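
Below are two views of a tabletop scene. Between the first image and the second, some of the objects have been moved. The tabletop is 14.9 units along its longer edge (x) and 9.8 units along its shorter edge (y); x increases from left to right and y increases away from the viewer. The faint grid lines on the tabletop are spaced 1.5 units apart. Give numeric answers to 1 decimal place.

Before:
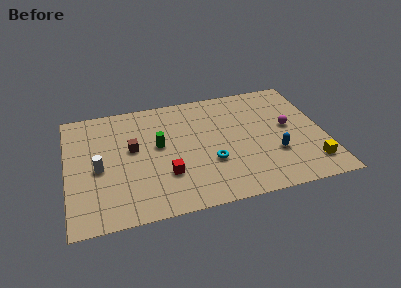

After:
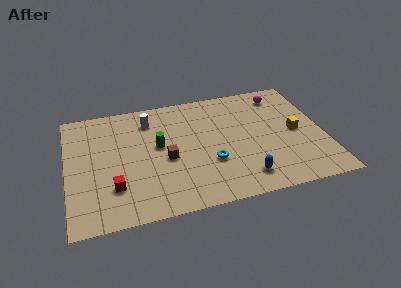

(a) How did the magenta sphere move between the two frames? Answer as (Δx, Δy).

(-0.2, 2.9)

The magenta sphere was at about (12.9, 5.3) and moved to about (12.7, 8.2).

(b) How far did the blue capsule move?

2.4

The blue capsule moved from about (11.9, 3.2) to (10.0, 1.7), a distance of √(1.9² + 1.5²) ≈ 2.4.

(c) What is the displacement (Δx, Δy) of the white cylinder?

(3.1, 3.4)

The white cylinder started near (1.8, 4.4) and ended near (4.9, 7.8).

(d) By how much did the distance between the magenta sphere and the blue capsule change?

+4.7

The distance was about 2.3 in the first image and 7.0 in the second, so they moved 4.7 units further apart.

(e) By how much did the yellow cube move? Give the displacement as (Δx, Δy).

(-0.6, 2.9)

The yellow cube was at about (13.9, 1.9) and moved to about (13.3, 4.8).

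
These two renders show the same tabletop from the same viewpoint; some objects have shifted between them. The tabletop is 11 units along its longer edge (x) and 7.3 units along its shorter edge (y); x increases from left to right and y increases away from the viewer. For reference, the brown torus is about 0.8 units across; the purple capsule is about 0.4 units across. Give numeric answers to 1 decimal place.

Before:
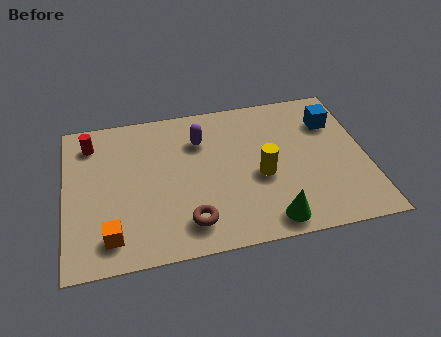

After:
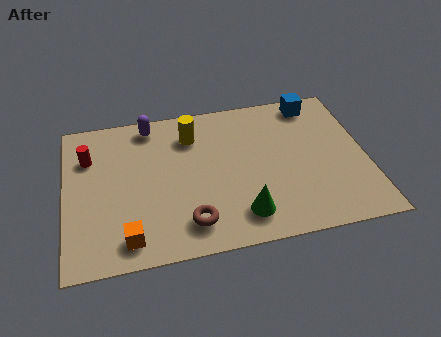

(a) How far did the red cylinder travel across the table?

0.7

The red cylinder moved from about (1.0, 5.9) to (0.9, 5.2), a distance of √(0.1² + 0.7²) ≈ 0.7.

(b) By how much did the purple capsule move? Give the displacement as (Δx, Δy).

(-1.8, 1.1)

From the two frames, the purple capsule sits at roughly (5.0, 5.3) before and (3.2, 6.4) after.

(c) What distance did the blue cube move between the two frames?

1.3

The blue cube moved from about (9.9, 5.3) to (9.3, 6.4), a distance of √(0.6² + 1.1²) ≈ 1.3.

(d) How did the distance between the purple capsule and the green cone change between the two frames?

+0.9

They were about 5.0 units apart before and 5.9 after — 0.9 units further apart.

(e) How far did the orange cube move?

0.6

The orange cube was near (1.6, 1.3) before and (2.2, 1.1) after, so it travelled √(0.6² + 0.2²) ≈ 0.6 units.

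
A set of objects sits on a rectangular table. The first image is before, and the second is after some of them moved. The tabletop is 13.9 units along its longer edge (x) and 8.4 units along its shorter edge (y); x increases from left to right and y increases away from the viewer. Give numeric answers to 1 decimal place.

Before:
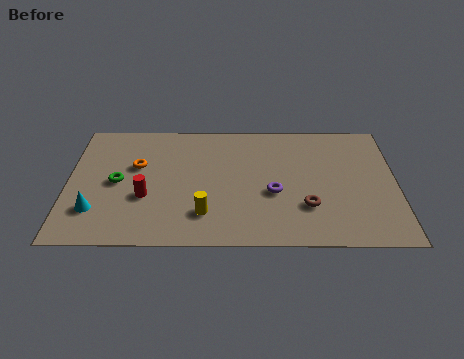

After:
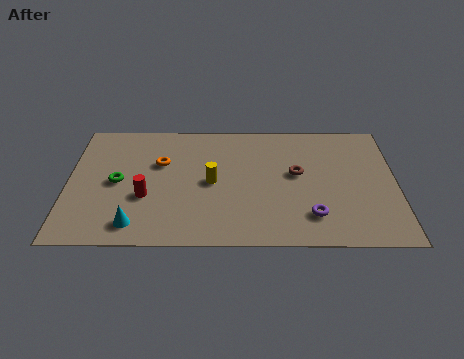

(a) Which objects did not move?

the red cylinder and the green torus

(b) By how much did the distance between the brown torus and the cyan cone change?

-1.3

Before: roughly 8.9 units apart; after: 7.6. That's 1.3 units closer together.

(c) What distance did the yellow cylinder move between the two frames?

2.1

The yellow cylinder was near (5.8, 2.0) before and (6.1, 4.1) after, so it travelled √(0.3² + 2.1²) ≈ 2.1 units.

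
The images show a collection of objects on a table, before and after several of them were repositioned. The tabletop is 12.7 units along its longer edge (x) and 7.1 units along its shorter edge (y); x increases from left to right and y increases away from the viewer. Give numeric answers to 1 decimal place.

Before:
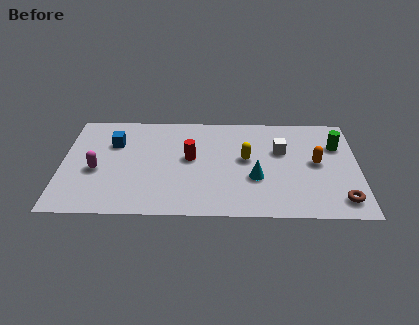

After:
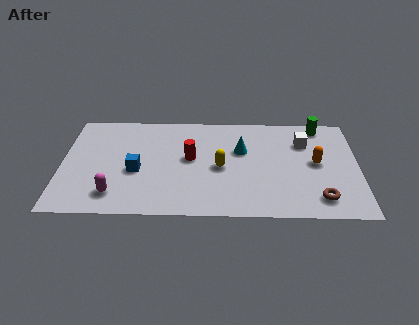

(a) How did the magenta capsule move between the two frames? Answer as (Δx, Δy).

(0.8, -1.6)

The magenta capsule started near (1.5, 3.0) and ended near (2.3, 1.4).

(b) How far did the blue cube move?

2.1

The blue cube moved from about (2.2, 4.9) to (3.2, 3.0), a distance of √(1.0² + 1.9²) ≈ 2.1.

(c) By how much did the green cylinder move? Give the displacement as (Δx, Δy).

(-0.7, 1.4)

From the two frames, the green cylinder sits at roughly (11.8, 4.9) before and (11.1, 6.3) after.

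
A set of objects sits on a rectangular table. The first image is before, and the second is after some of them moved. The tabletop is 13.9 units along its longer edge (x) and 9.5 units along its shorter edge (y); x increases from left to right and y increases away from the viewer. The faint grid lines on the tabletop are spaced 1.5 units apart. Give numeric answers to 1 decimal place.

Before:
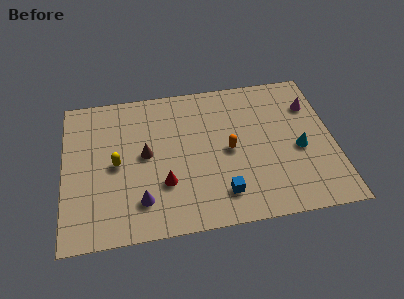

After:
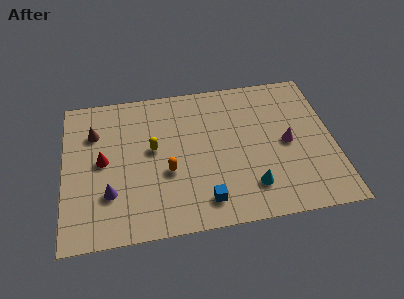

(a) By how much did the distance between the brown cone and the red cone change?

-0.3

They were about 2.2 units apart before and 1.9 after — 0.3 units closer together.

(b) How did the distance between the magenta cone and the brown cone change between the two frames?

+1.2

Before: roughly 8.9 units apart; after: 10.1. That's 1.2 units further apart.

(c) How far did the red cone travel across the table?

3.6

The red cone was near (5.1, 3.0) before and (2.0, 4.9) after, so it travelled √(3.1² + 1.9²) ≈ 3.6 units.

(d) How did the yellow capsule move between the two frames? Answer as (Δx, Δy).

(1.9, 0.7)

The yellow capsule was at about (2.7, 4.6) and moved to about (4.6, 5.3).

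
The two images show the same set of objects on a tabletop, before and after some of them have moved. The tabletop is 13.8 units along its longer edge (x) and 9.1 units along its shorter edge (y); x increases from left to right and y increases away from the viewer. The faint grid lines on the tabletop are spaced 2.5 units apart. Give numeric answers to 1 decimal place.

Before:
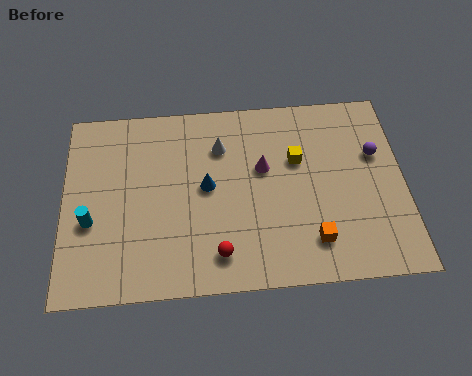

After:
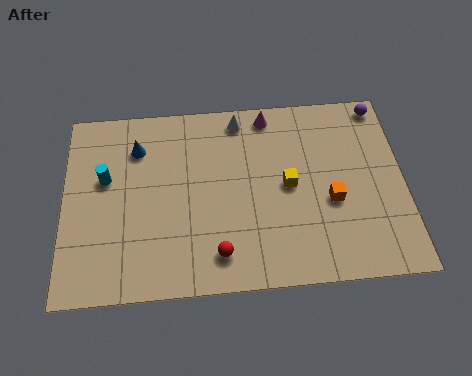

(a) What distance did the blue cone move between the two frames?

3.5

The blue cone was near (5.8, 4.8) before and (3.0, 6.9) after, so it travelled √(2.8² + 2.1²) ≈ 3.5 units.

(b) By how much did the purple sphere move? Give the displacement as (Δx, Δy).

(0.3, 2.4)

From the two frames, the purple sphere sits at roughly (12.7, 5.8) before and (13.0, 8.2) after.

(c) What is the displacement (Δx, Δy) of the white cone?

(0.8, 1.3)

The white cone started near (6.4, 6.7) and ended near (7.2, 8.0).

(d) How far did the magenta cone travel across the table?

2.6

From (8.1, 5.5) to (8.4, 8.1), the magenta cone covered √(0.3² + 2.6²) ≈ 2.6 units.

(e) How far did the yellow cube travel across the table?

1.3

The yellow cube moved from about (9.5, 5.8) to (9.1, 4.6), a distance of √(0.4² + 1.2²) ≈ 1.3.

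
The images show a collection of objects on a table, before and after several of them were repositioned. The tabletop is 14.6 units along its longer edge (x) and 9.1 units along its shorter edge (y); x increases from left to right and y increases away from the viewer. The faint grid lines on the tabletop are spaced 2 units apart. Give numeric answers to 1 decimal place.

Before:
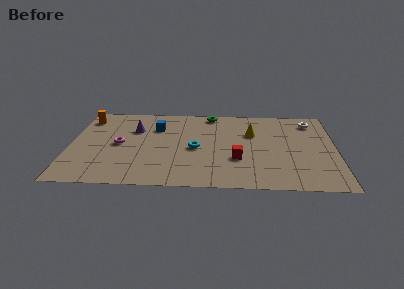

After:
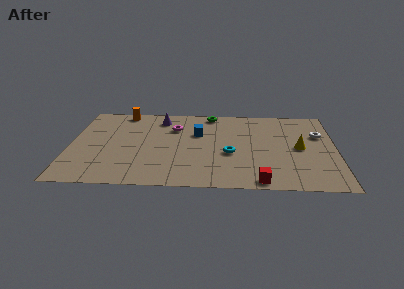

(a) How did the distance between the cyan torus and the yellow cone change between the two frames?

+0.3

Before: roughly 3.6 units apart; after: 3.9. That's 0.3 units further apart.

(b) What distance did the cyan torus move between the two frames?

2.0

The cyan torus moved from about (6.9, 4.2) to (8.8, 3.7), a distance of √(1.9² + 0.5²) ≈ 2.0.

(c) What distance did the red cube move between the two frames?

2.6

The red cube moved from about (9.2, 3.1) to (10.4, 0.8), a distance of √(1.2² + 2.3²) ≈ 2.6.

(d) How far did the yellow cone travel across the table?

3.0

From (10.0, 6.0) to (12.6, 4.5), the yellow cone covered √(2.6² + 1.5²) ≈ 3.0 units.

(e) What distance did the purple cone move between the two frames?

1.9

From (3.5, 6.2) to (4.9, 7.5), the purple cone covered √(1.4² + 1.3²) ≈ 1.9 units.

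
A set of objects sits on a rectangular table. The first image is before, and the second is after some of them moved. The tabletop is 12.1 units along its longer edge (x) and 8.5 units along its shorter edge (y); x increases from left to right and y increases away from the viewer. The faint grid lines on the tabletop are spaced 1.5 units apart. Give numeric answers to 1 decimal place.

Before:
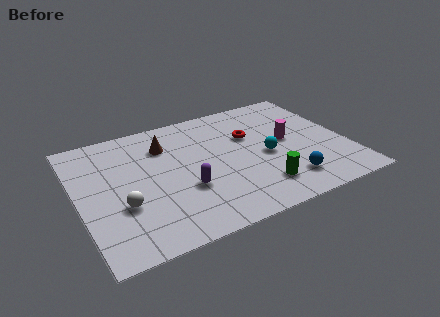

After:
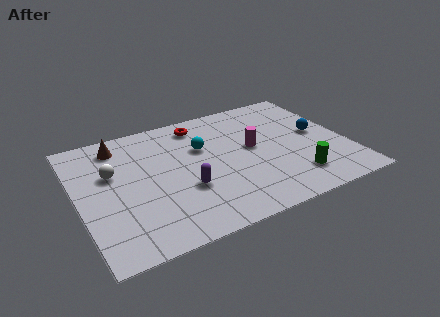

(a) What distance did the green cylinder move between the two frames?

1.6

The green cylinder moved from about (7.8, 1.8) to (9.4, 1.8), a distance of √(1.6² + 0.0²) ≈ 1.6.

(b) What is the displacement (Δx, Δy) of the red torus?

(-2.1, 1.7)

From the two frames, the red torus sits at roughly (7.9, 5.5) before and (5.8, 7.2) after.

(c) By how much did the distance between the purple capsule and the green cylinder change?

+1.5

Before: roughly 3.4 units apart; after: 4.9. That's 1.5 units further apart.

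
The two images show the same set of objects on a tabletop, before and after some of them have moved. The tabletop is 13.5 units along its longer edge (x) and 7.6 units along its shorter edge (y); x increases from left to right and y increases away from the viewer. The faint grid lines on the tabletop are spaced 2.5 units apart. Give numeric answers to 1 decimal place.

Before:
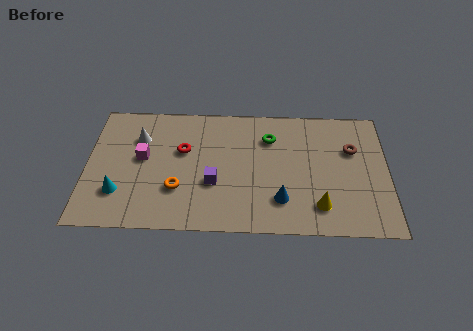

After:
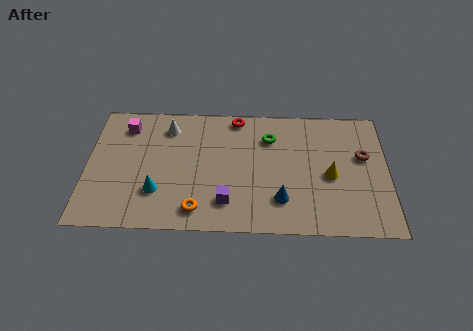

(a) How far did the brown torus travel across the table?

0.6

From (11.9, 5.0) to (12.4, 4.6), the brown torus covered √(0.5² + 0.4²) ≈ 0.6 units.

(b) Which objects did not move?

the green torus and the blue cone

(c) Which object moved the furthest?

the red torus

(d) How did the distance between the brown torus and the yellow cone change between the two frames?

-1.8

The distance was about 3.7 in the first image and 1.9 in the second, so they moved 1.8 units closer together.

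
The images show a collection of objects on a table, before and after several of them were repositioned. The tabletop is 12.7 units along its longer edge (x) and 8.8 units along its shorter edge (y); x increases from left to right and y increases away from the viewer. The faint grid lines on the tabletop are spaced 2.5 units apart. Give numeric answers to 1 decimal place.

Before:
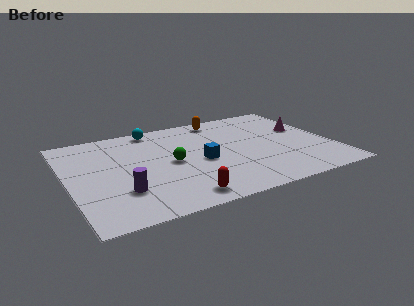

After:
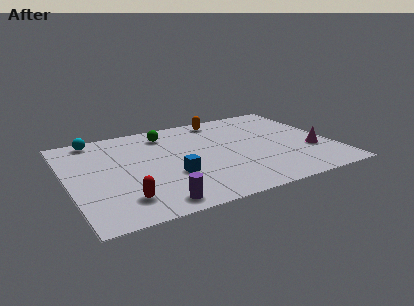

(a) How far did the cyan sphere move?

2.9

From (4.5, 7.9) to (1.6, 7.9), the cyan sphere covered √(2.9² + 0.0²) ≈ 2.9 units.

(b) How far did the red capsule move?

2.7

The red capsule was near (4.9, 1.1) before and (2.3, 1.8) after, so it travelled √(2.6² + 0.7²) ≈ 2.7 units.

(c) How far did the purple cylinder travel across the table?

2.1

The purple cylinder was near (2.3, 2.5) before and (3.7, 1.0) after, so it travelled √(1.4² + 1.5²) ≈ 2.1 units.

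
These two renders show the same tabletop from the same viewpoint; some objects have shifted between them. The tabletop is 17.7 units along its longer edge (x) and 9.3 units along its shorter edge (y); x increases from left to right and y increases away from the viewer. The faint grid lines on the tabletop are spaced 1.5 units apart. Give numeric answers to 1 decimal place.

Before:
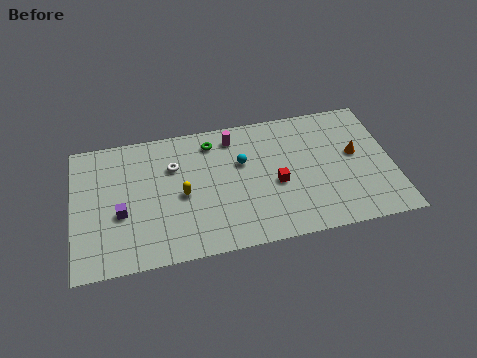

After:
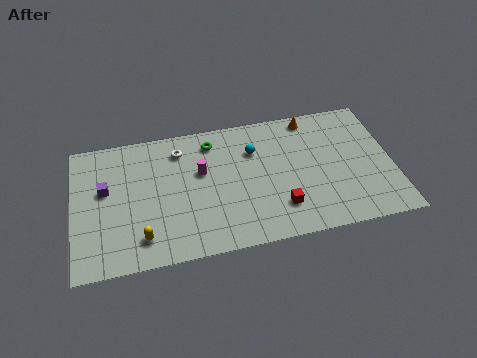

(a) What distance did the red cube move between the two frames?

1.7

The red cube was near (11.2, 4.0) before and (11.3, 2.3) after, so it travelled √(0.1² + 1.7²) ≈ 1.7 units.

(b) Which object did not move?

the green torus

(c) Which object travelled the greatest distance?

the orange cone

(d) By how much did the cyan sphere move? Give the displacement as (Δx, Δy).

(0.7, 0.7)

The cyan sphere started near (9.4, 5.9) and ended near (10.1, 6.6).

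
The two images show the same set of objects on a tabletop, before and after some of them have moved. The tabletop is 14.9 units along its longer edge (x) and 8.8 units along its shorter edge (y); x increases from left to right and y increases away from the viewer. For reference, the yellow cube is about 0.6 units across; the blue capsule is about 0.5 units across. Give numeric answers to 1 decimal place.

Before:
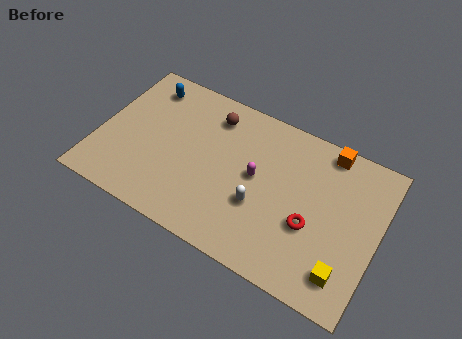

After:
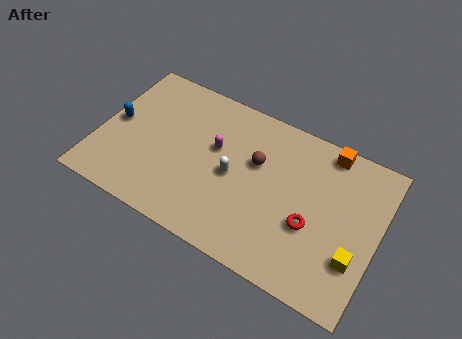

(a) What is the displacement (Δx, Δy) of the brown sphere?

(2.6, -1.6)

From the two frames, the brown sphere sits at roughly (5.7, 7.1) before and (8.3, 5.5) after.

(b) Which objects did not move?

the red torus and the orange cube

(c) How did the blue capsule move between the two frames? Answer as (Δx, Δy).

(-1.2, -2.8)

From the two frames, the blue capsule sits at roughly (2.0, 7.3) before and (0.8, 4.5) after.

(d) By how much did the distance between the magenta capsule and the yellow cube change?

+2.3

They were about 5.9 units apart before and 8.2 after — 2.3 units further apart.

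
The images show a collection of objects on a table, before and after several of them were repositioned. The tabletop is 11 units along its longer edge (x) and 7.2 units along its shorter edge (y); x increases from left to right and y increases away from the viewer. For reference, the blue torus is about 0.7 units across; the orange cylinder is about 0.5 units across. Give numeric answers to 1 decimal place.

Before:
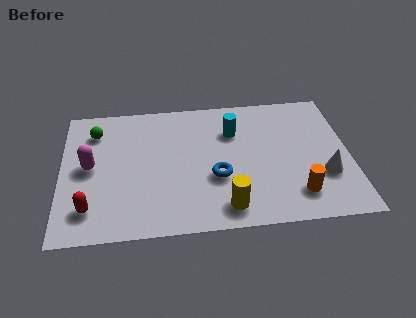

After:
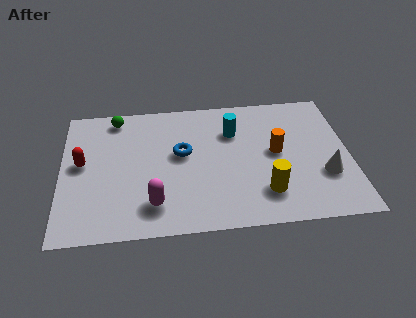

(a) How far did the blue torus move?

1.9

The blue torus was near (5.9, 2.7) before and (4.6, 4.1) after, so it travelled √(1.3² + 1.4²) ≈ 1.9 units.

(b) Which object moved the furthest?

the magenta capsule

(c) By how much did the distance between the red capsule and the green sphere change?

-1.4

Before: roughly 4.1 units apart; after: 2.7. That's 1.4 units closer together.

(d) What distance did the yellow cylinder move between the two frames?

1.6

From (6.2, 1.1) to (7.7, 1.7), the yellow cylinder covered √(1.5² + 0.6²) ≈ 1.6 units.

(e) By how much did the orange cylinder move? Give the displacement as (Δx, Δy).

(-0.7, 2.3)

The orange cylinder was at about (8.9, 1.5) and moved to about (8.2, 3.8).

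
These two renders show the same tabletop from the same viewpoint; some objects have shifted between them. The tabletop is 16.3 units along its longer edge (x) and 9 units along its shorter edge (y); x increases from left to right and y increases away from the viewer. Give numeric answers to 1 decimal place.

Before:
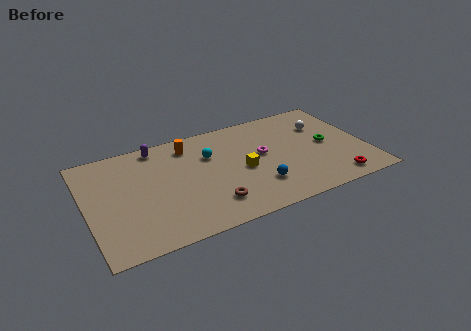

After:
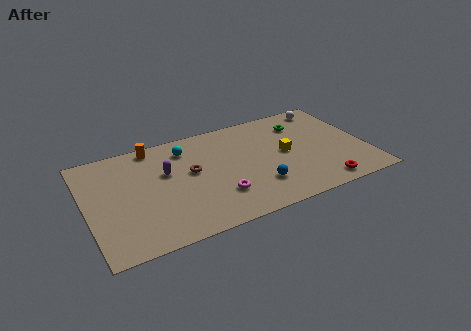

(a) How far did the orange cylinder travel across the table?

2.1

The orange cylinder was near (6.2, 7.4) before and (4.2, 8.1) after, so it travelled √(2.0² + 0.7²) ≈ 2.1 units.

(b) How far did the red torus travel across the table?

0.8

The red torus moved from about (14.1, 1.2) to (13.3, 1.1), a distance of √(0.8² + 0.1²) ≈ 0.8.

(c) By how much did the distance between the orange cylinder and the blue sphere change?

+1.8

The distance was about 6.1 in the first image and 7.9 in the second, so they moved 1.8 units further apart.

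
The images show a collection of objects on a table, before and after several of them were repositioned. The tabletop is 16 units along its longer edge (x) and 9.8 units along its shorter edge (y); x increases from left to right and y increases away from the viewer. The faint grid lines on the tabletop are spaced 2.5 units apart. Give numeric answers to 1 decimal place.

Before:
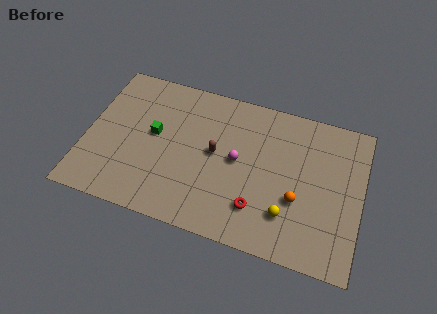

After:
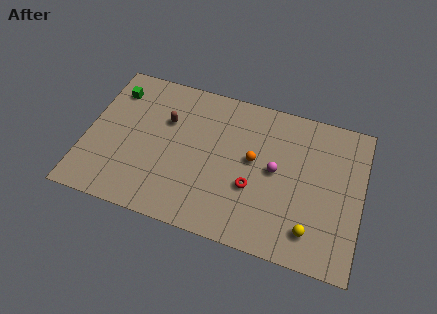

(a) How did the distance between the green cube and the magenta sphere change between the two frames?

+5.1

The distance was about 4.9 in the first image and 10.0 in the second, so they moved 5.1 units further apart.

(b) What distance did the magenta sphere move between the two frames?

2.2

The magenta sphere was near (8.8, 5.1) before and (11.0, 5.1) after, so it travelled √(2.2² + 0.0²) ≈ 2.2 units.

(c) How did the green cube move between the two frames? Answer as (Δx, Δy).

(-2.6, 2.3)

The green cube started near (3.9, 5.4) and ended near (1.3, 7.7).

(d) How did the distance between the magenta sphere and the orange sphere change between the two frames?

-2.6

They were about 3.9 units apart before and 1.3 after — 2.6 units closer together.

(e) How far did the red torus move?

1.3

From (10.2, 2.4) to (9.8, 3.6), the red torus covered √(0.4² + 1.2²) ≈ 1.3 units.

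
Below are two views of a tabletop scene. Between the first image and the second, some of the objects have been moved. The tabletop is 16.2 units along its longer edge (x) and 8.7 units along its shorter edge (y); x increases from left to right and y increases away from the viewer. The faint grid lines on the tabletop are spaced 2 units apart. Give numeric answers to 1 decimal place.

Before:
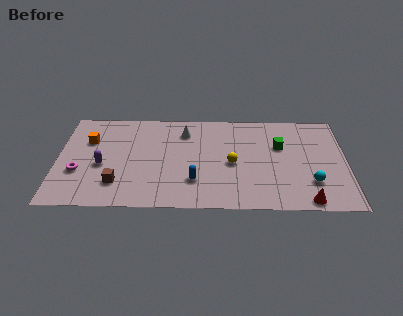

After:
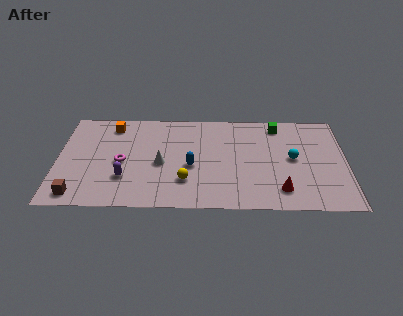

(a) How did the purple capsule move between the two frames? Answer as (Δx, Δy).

(1.3, -1.1)

The purple capsule started near (2.5, 3.7) and ended near (3.8, 2.6).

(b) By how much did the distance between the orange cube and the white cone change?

-1.1

They were about 5.5 units apart before and 4.4 after — 1.1 units closer together.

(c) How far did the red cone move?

1.7

From (13.9, 0.8) to (12.5, 1.7), the red cone covered √(1.4² + 0.9²) ≈ 1.7 units.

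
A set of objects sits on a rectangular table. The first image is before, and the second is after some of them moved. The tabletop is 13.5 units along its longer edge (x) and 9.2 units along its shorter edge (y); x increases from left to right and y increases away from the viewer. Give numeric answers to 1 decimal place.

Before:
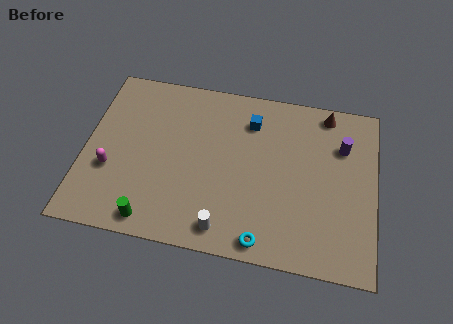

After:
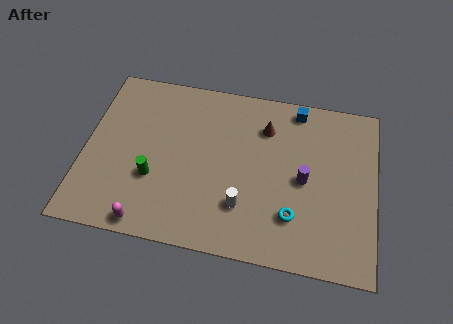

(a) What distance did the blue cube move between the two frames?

2.4

The blue cube moved from about (7.6, 7.1) to (9.7, 8.2), a distance of √(2.1² + 1.1²) ≈ 2.4.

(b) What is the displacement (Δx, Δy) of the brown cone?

(-2.8, -1.3)

From the two frames, the brown cone sits at roughly (11.1, 8.2) before and (8.3, 6.9) after.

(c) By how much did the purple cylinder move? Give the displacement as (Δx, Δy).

(-1.7, -2.1)

From the two frames, the purple cylinder sits at roughly (11.9, 6.5) before and (10.2, 4.4) after.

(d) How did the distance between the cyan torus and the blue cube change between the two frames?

-0.5

Before: roughly 6.3 units apart; after: 5.8. That's 0.5 units closer together.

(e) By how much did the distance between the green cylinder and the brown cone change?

-4.3

The distance was about 10.5 in the first image and 6.2 in the second, so they moved 4.3 units closer together.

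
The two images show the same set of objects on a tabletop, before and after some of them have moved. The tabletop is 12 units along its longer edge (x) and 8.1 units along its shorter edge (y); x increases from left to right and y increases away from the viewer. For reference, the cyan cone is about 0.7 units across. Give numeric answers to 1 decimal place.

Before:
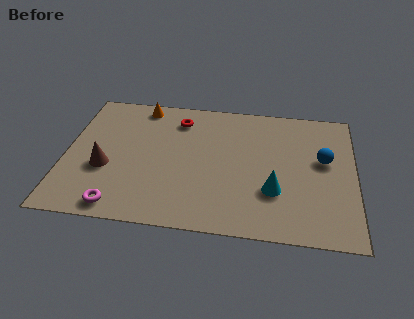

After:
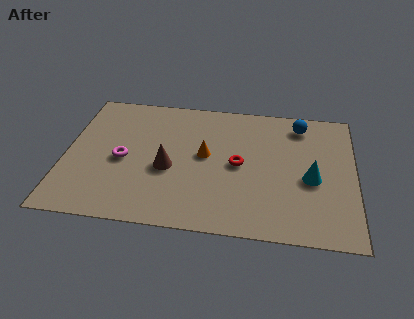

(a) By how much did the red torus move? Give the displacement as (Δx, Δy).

(2.6, -2.5)

The red torus started near (4.6, 6.5) and ended near (7.2, 4.0).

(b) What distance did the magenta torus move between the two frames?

2.8

From (2.4, 0.9) to (2.4, 3.7), the magenta torus covered √(0.0² + 2.8²) ≈ 2.8 units.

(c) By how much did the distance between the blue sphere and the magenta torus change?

-1.2

They were about 9.1 units apart before and 7.9 after — 1.2 units closer together.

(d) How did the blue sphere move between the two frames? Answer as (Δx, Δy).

(-1.0, 2.1)

The blue sphere was at about (10.7, 4.7) and moved to about (9.7, 6.8).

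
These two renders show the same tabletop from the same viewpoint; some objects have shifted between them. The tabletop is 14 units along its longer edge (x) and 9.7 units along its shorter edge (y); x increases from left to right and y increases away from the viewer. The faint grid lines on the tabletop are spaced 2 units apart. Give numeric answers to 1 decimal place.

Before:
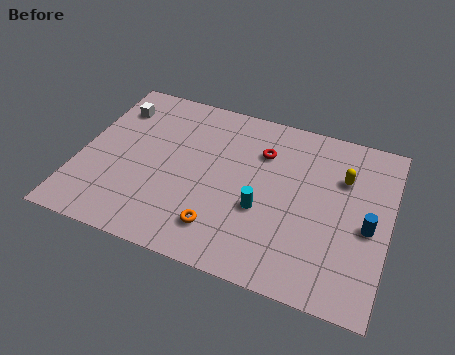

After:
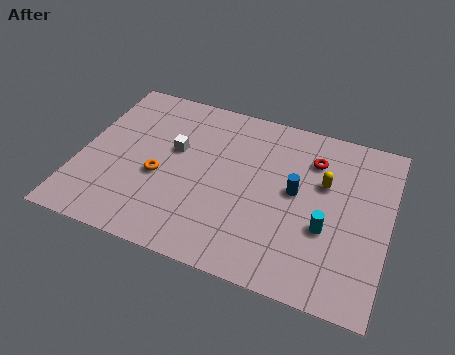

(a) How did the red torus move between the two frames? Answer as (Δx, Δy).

(2.3, 0.3)

The red torus started near (8.1, 7.0) and ended near (10.4, 7.3).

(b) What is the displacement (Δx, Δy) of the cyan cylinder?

(2.9, -0.1)

The cyan cylinder was at about (8.4, 3.7) and moved to about (11.3, 3.6).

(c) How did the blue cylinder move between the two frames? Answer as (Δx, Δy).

(-3.3, 0.9)

The blue cylinder was at about (13.1, 4.3) and moved to about (9.8, 5.2).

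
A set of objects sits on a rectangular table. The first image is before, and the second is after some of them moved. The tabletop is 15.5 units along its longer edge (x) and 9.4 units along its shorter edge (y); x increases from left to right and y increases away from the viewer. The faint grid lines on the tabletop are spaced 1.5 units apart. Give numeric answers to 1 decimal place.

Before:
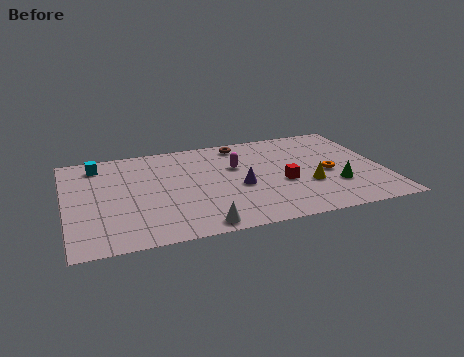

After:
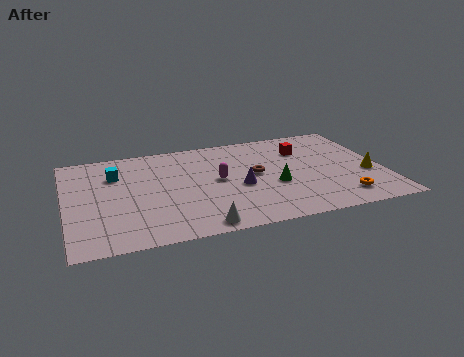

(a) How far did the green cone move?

3.0

From (13.0, 2.9) to (10.1, 3.7), the green cone covered √(2.9² + 0.8²) ≈ 3.0 units.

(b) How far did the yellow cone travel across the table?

3.0

From (11.7, 3.3) to (14.7, 3.6), the yellow cone covered √(3.0² + 0.3²) ≈ 3.0 units.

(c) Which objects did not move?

the purple cone and the white cone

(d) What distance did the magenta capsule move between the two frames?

1.5

From (8.4, 6.0) to (7.4, 4.9), the magenta capsule covered √(1.0² + 1.1²) ≈ 1.5 units.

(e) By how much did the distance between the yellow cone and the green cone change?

+3.2

They were about 1.4 units apart before and 4.6 after — 3.2 units further apart.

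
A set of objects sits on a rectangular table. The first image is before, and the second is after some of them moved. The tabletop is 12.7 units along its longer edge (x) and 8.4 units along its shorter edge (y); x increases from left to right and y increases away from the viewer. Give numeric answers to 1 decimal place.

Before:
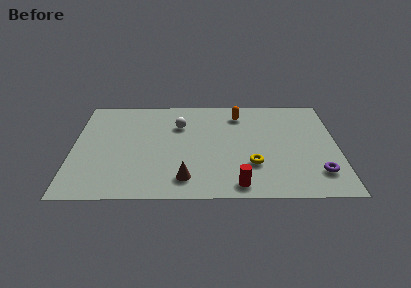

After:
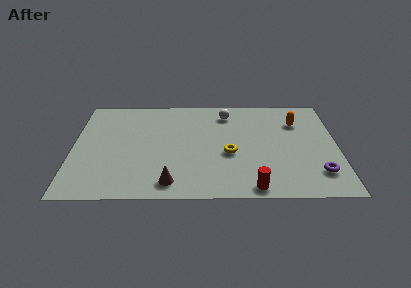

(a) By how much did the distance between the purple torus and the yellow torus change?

+1.3

The distance was about 3.2 in the first image and 4.5 in the second, so they moved 1.3 units further apart.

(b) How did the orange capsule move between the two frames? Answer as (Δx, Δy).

(2.8, -0.7)

The orange capsule started near (8.0, 6.8) and ended near (10.8, 6.1).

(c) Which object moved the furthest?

the orange capsule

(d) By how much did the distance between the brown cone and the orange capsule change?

+1.9

They were about 5.9 units apart before and 7.8 after — 1.9 units further apart.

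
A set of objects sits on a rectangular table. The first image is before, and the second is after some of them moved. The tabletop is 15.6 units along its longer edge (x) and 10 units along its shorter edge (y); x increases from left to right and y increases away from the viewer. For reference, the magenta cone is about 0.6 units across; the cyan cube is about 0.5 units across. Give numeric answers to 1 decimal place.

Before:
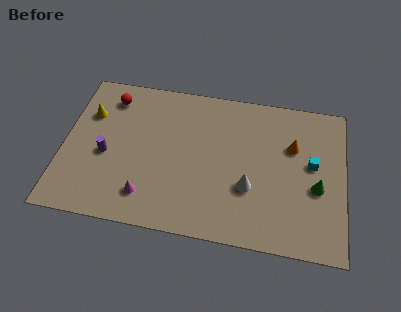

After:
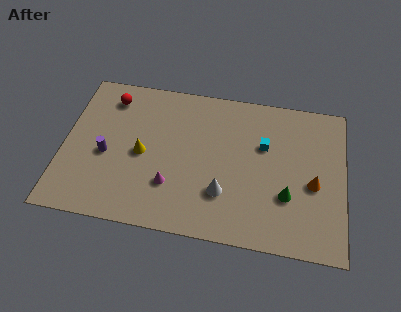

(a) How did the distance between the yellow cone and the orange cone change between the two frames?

-1.9

Before: roughly 11.4 units apart; after: 9.5. That's 1.9 units closer together.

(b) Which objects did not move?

the purple cylinder and the red sphere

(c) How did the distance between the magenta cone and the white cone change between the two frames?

-2.9

The distance was about 5.8 in the first image and 2.9 in the second, so they moved 2.9 units closer together.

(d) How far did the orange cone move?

2.6

The orange cone moved from about (12.7, 6.6) to (13.9, 4.3), a distance of √(1.2² + 2.3²) ≈ 2.6.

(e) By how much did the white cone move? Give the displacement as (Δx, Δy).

(-1.4, -0.6)

From the two frames, the white cone sits at roughly (10.4, 3.5) before and (9.0, 2.9) after.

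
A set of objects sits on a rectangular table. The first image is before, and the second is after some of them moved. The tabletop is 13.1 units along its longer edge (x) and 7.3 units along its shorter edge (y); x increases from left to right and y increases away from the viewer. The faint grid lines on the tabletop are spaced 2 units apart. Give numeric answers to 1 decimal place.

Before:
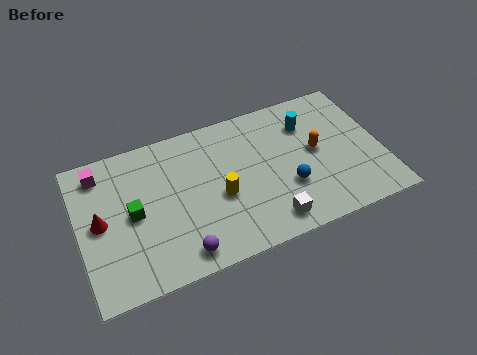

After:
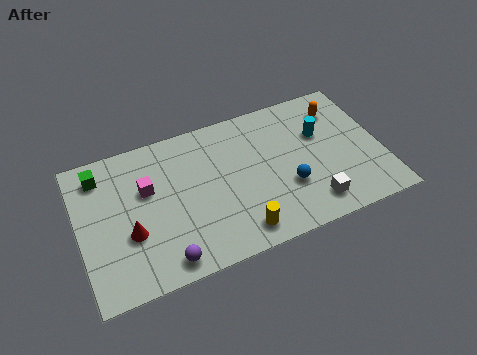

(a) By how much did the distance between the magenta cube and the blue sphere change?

-2.3

The distance was about 8.6 in the first image and 6.3 in the second, so they moved 2.3 units closer together.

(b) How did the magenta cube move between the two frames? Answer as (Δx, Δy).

(1.9, -1.5)

From the two frames, the magenta cube sits at roughly (1.1, 6.1) before and (3.0, 4.6) after.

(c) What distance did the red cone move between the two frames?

1.6

From (0.9, 3.7) to (2.1, 2.7), the red cone covered √(1.2² + 1.0²) ≈ 1.6 units.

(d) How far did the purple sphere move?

0.7

The purple sphere was near (4.1, 1.0) before and (3.4, 0.9) after, so it travelled √(0.7² + 0.1²) ≈ 0.7 units.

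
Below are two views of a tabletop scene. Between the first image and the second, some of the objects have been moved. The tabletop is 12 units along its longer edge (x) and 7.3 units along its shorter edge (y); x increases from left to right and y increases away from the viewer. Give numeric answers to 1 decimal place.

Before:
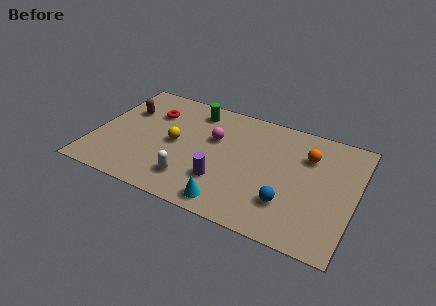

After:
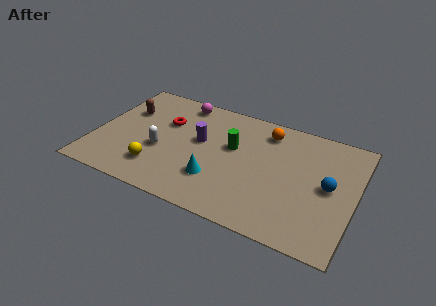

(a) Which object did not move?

the brown capsule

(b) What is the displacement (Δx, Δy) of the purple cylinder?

(-1.3, 2.1)

From the two frames, the purple cylinder sits at roughly (6.1, 2.1) before and (4.8, 4.2) after.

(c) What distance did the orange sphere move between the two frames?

2.2

The orange sphere moved from about (9.7, 5.2) to (7.7, 6.0), a distance of √(2.0² + 0.8²) ≈ 2.2.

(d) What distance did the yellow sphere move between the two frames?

2.0

From (3.7, 3.6) to (3.1, 1.7), the yellow sphere covered √(0.6² + 1.9²) ≈ 2.0 units.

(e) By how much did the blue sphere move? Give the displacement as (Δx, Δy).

(1.7, 1.7)

From the two frames, the blue sphere sits at roughly (9.1, 2.0) before and (10.8, 3.7) after.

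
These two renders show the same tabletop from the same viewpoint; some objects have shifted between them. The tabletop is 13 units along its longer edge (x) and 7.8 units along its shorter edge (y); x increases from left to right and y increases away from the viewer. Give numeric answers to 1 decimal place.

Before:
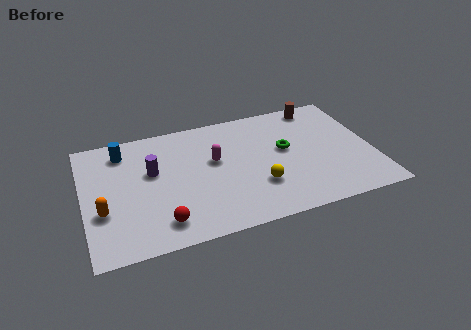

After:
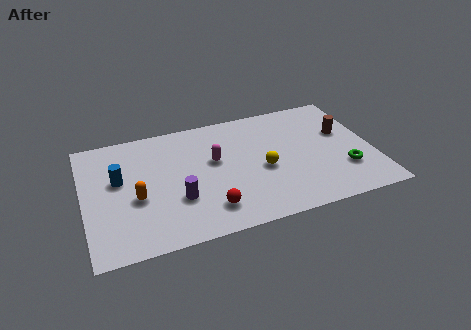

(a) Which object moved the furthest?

the green torus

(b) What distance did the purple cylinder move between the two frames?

2.3

The purple cylinder was near (3.1, 4.7) before and (4.1, 2.6) after, so it travelled √(1.0² + 2.1²) ≈ 2.3 units.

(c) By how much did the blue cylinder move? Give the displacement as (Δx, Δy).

(-0.3, -1.8)

The blue cylinder started near (1.9, 6.4) and ended near (1.6, 4.6).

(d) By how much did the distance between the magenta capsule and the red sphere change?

-1.1

The distance was about 4.1 in the first image and 3.0 in the second, so they moved 1.1 units closer together.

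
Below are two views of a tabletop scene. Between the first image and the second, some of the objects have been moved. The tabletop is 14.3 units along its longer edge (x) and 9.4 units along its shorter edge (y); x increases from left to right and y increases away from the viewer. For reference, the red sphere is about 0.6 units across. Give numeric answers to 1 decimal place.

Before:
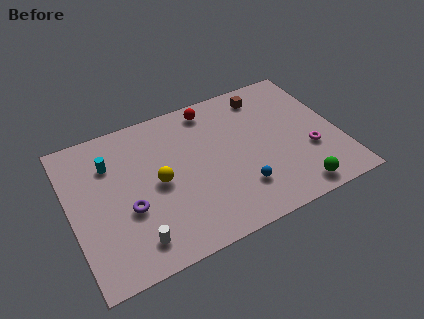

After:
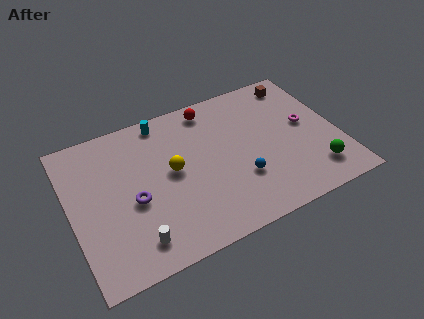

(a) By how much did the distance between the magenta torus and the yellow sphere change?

-0.8

They were about 8.1 units apart before and 7.3 after — 0.8 units closer together.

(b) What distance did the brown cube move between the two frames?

1.9

From (10.8, 7.9) to (12.7, 8.1), the brown cube covered √(1.9² + 0.2²) ≈ 1.9 units.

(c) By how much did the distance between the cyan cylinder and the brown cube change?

-1.2

They were about 8.6 units apart before and 7.4 after — 1.2 units closer together.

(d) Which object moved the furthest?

the cyan cylinder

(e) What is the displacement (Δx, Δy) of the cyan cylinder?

(3.0, 1.6)

The cyan cylinder started near (2.3, 6.8) and ended near (5.3, 8.4).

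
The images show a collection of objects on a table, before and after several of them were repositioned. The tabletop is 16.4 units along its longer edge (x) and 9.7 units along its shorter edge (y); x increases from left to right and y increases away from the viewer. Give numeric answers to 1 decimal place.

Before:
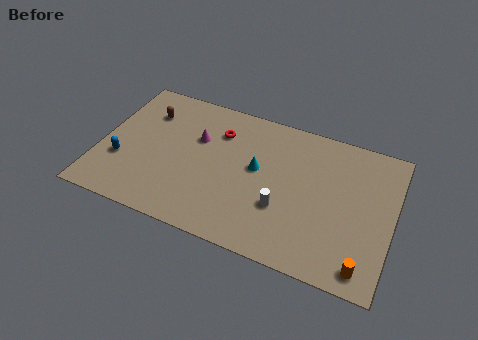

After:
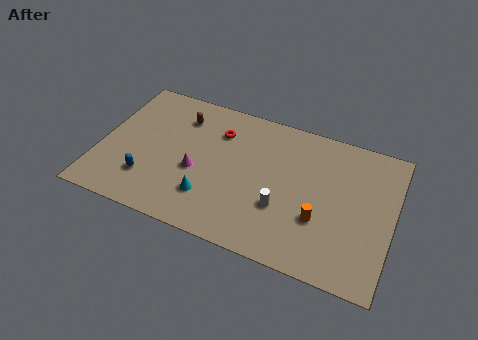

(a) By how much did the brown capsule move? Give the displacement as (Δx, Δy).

(1.9, 0.3)

From the two frames, the brown capsule sits at roughly (2.3, 7.2) before and (4.2, 7.5) after.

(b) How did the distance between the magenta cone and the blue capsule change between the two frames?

-2.0

The distance was about 5.0 in the first image and 3.0 in the second, so they moved 2.0 units closer together.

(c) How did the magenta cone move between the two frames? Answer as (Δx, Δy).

(0.2, -2.3)

The magenta cone started near (5.3, 6.3) and ended near (5.5, 4.0).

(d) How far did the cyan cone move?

3.8

The cyan cone was near (8.8, 5.4) before and (6.4, 2.5) after, so it travelled √(2.4² + 2.9²) ≈ 3.8 units.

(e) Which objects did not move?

the red torus and the white cylinder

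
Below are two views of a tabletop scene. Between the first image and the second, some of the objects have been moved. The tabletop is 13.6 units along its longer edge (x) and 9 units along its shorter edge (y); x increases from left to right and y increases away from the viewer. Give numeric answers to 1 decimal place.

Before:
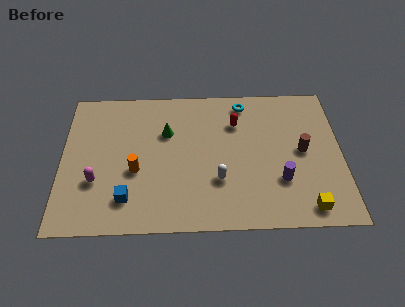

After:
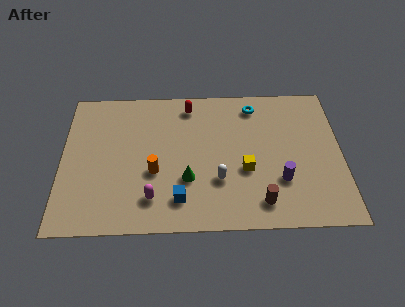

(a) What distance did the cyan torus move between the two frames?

0.5

The cyan torus was near (8.9, 7.8) before and (9.4, 7.6) after, so it travelled √(0.5² + 0.2²) ≈ 0.5 units.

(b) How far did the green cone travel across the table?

3.2

From (5.1, 6.0) to (6.1, 3.0), the green cone covered √(1.0² + 3.0²) ≈ 3.2 units.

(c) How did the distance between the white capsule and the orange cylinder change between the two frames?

-0.9

They were about 4.1 units apart before and 3.2 after — 0.9 units closer together.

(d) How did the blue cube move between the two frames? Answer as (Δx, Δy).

(2.5, -0.1)

From the two frames, the blue cube sits at roughly (3.2, 1.9) before and (5.7, 1.8) after.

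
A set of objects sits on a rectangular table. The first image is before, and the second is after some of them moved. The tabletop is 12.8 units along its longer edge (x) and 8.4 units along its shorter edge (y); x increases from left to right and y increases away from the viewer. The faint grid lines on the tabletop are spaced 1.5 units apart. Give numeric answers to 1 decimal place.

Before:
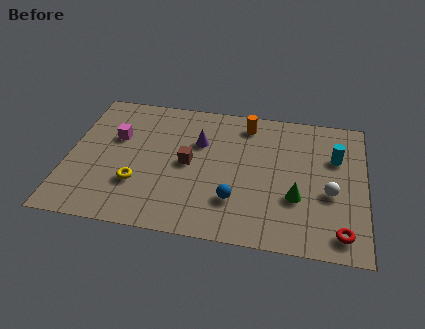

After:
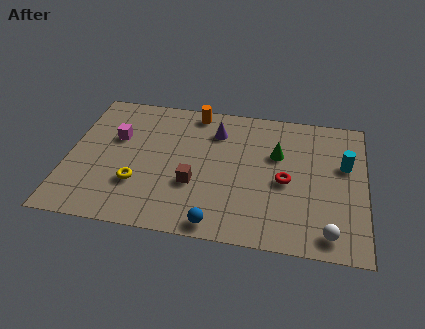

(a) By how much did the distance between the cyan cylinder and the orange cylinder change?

+2.8

Before: roughly 4.2 units apart; after: 7.0. That's 2.8 units further apart.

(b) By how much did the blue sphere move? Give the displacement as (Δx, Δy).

(-0.7, -1.5)

The blue sphere was at about (7.3, 2.3) and moved to about (6.6, 0.8).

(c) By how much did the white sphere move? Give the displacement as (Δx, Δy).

(0.0, -2.3)

The white sphere was at about (11.3, 3.4) and moved to about (11.3, 1.1).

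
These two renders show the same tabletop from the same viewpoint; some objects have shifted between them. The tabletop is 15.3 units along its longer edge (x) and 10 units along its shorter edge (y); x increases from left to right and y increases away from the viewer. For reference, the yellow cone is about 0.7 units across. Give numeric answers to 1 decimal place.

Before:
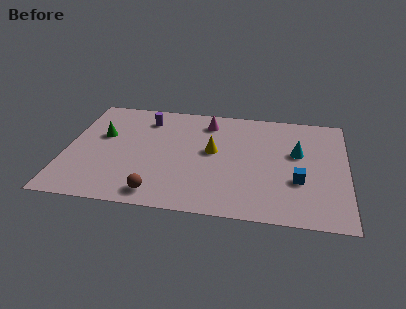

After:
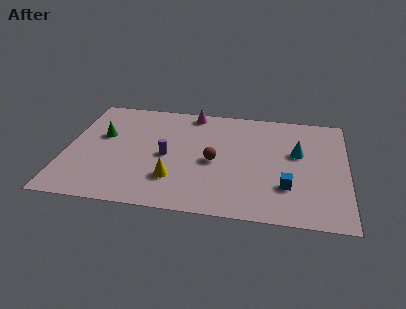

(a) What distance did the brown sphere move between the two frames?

4.4

From (5.2, 1.3) to (8.1, 4.6), the brown sphere covered √(2.9² + 3.3²) ≈ 4.4 units.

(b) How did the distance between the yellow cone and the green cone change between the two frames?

-0.8

Before: roughly 6.1 units apart; after: 5.3. That's 0.8 units closer together.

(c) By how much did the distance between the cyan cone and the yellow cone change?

+2.8

They were about 4.6 units apart before and 7.4 after — 2.8 units further apart.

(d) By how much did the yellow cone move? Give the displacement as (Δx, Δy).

(-2.0, -2.8)

The yellow cone was at about (8.0, 5.5) and moved to about (6.0, 2.7).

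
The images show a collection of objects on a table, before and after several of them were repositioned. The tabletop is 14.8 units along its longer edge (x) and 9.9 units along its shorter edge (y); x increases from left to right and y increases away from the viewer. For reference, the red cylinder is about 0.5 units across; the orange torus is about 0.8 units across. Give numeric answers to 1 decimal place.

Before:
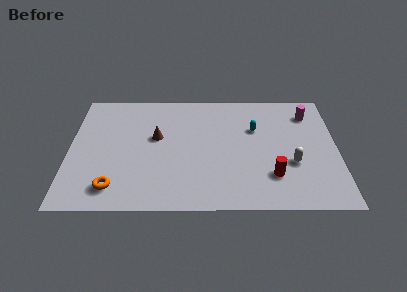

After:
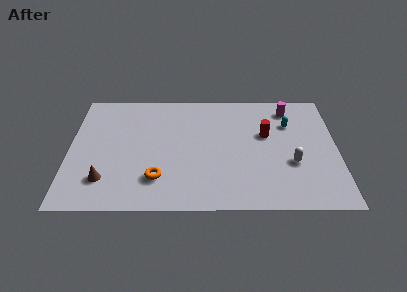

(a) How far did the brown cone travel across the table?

4.5

The brown cone was near (4.8, 5.8) before and (2.0, 2.3) after, so it travelled √(2.8² + 3.5²) ≈ 4.5 units.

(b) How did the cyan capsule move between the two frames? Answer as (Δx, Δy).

(1.9, 0.4)

The cyan capsule was at about (10.3, 6.5) and moved to about (12.2, 6.9).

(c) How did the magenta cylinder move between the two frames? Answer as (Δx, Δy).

(-1.1, 0.4)

The magenta cylinder was at about (13.3, 7.8) and moved to about (12.2, 8.2).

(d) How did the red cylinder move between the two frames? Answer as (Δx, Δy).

(-0.3, 3.4)

The red cylinder started near (11.2, 2.6) and ended near (10.9, 6.0).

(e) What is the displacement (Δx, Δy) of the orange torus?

(2.4, 0.7)

The orange torus was at about (2.5, 1.7) and moved to about (4.9, 2.4).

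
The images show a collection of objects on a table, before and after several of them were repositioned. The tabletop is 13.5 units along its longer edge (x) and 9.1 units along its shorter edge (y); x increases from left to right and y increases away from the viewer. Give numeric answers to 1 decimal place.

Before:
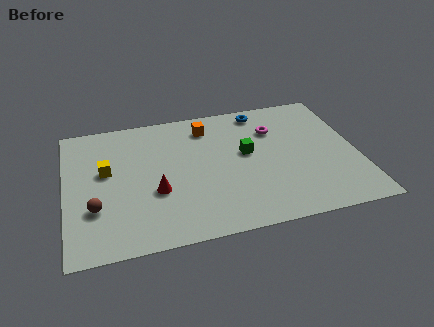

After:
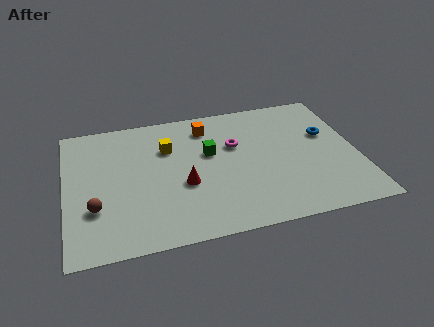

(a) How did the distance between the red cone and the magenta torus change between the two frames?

-3.2

The distance was about 6.5 in the first image and 3.3 in the second, so they moved 3.2 units closer together.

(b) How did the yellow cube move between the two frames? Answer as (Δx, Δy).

(2.9, 1.0)

The yellow cube started near (1.9, 5.3) and ended near (4.8, 6.3).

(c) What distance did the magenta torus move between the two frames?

2.0

From (9.8, 6.5) to (7.9, 5.8), the magenta torus covered √(1.9² + 0.7²) ≈ 2.0 units.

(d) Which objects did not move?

the orange cube and the brown sphere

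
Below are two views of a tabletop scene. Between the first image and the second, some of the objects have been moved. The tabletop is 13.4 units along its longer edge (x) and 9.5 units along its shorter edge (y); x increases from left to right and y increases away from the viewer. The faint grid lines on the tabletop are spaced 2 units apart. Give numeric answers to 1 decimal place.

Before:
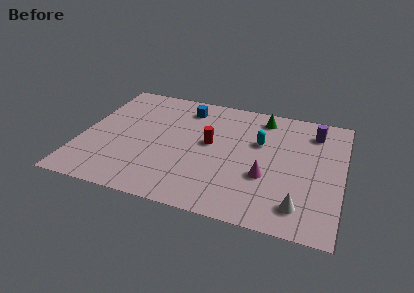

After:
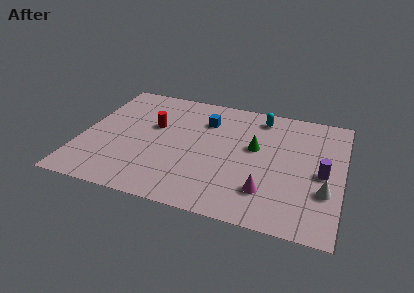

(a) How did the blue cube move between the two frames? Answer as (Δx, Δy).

(1.1, -0.8)

The blue cube started near (5.1, 7.8) and ended near (6.2, 7.0).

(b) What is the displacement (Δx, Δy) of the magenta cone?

(0.1, -1.1)

The magenta cone started near (9.6, 3.4) and ended near (9.7, 2.3).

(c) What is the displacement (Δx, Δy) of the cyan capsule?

(-0.1, 2.1)

The cyan capsule started near (9.1, 6.0) and ended near (9.0, 8.1).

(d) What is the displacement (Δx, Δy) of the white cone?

(1.2, 1.4)

The white cone started near (11.4, 1.7) and ended near (12.6, 3.1).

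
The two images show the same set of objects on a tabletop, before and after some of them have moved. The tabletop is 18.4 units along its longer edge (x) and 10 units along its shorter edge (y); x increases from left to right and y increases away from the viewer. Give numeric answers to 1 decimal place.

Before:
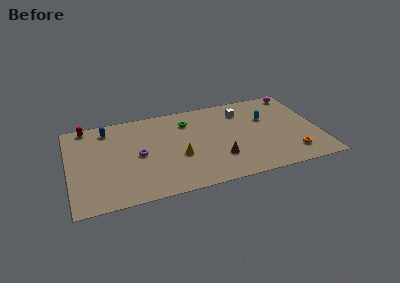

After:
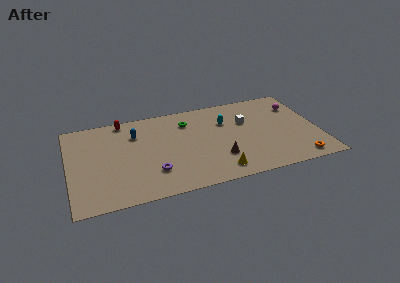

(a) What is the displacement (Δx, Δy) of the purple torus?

(0.9, -2.2)

The purple torus started near (5.1, 4.9) and ended near (6.0, 2.7).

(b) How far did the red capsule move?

2.7

The red capsule was near (1.5, 9.1) before and (4.2, 9.1) after, so it travelled √(2.7² + 0.0²) ≈ 2.7 units.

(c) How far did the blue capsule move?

2.3

From (3.0, 8.4) to (5.0, 7.3), the blue capsule covered √(2.0² + 1.1²) ≈ 2.3 units.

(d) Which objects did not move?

the brown cone and the green torus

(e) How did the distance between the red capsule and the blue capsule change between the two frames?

+0.3

The distance was about 1.7 in the first image and 2.0 in the second, so they moved 0.3 units further apart.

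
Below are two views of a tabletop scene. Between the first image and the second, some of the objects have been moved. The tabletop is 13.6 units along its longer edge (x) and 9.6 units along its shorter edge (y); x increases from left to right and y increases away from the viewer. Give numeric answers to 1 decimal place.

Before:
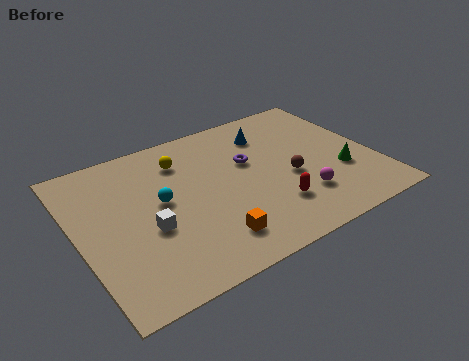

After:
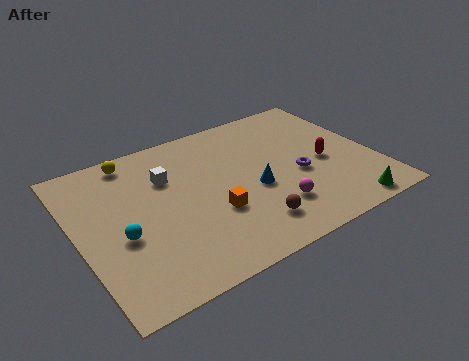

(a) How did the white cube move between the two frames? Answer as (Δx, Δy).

(1.3, 2.8)

The white cube started near (3.0, 3.8) and ended near (4.3, 6.6).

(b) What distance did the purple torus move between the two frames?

2.8

From (8.0, 5.9) to (10.0, 4.0), the purple torus covered √(2.0² + 1.9²) ≈ 2.8 units.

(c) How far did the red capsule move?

3.3

The red capsule was near (8.5, 2.5) before and (11.3, 4.3) after, so it travelled √(2.8² + 1.8²) ≈ 3.3 units.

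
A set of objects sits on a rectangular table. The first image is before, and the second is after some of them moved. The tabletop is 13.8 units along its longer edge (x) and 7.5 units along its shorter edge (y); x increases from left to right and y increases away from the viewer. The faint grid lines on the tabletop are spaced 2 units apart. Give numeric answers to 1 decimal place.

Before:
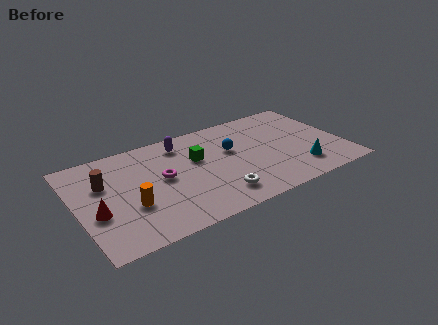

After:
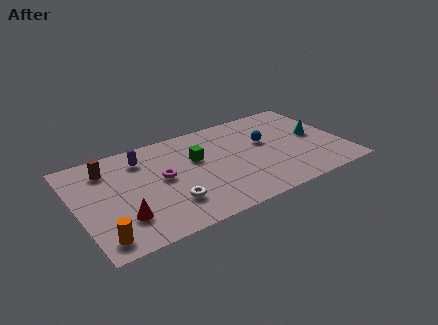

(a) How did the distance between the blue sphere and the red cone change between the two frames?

+0.8

Before: roughly 7.4 units apart; after: 8.2. That's 0.8 units further apart.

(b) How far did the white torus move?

2.5

The white torus was near (6.9, 1.5) before and (4.5, 2.0) after, so it travelled √(2.4² + 0.5²) ≈ 2.5 units.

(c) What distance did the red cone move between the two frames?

1.5

The red cone moved from about (0.9, 2.9) to (2.1, 2.0), a distance of √(1.2² + 0.9²) ≈ 1.5.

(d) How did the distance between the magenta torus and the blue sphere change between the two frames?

+1.8

They were about 3.7 units apart before and 5.5 after — 1.8 units further apart.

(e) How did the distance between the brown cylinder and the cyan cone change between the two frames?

+0.6

They were about 10.3 units apart before and 10.9 after — 0.6 units further apart.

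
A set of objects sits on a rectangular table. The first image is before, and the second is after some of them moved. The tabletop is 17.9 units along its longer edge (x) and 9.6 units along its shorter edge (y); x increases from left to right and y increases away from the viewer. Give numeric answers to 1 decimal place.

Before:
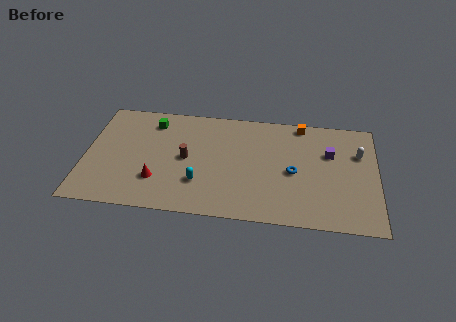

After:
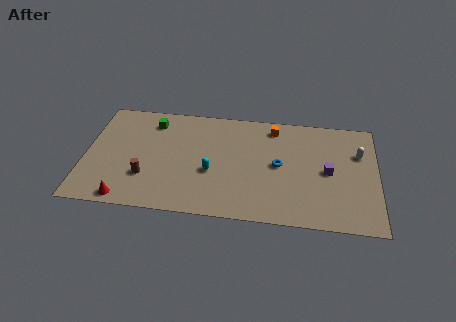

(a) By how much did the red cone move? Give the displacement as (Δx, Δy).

(-1.8, -1.8)

From the two frames, the red cone sits at roughly (4.5, 2.7) before and (2.7, 0.9) after.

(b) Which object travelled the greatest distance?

the brown cylinder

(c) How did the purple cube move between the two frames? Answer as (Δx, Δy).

(-0.1, -1.6)

The purple cube started near (15.0, 6.3) and ended near (14.9, 4.7).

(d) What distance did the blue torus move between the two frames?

1.0

From (12.8, 4.4) to (11.9, 4.9), the blue torus covered √(0.9² + 0.5²) ≈ 1.0 units.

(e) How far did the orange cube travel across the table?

1.8

The orange cube moved from about (13.2, 8.7) to (11.5, 8.2), a distance of √(1.7² + 0.5²) ≈ 1.8.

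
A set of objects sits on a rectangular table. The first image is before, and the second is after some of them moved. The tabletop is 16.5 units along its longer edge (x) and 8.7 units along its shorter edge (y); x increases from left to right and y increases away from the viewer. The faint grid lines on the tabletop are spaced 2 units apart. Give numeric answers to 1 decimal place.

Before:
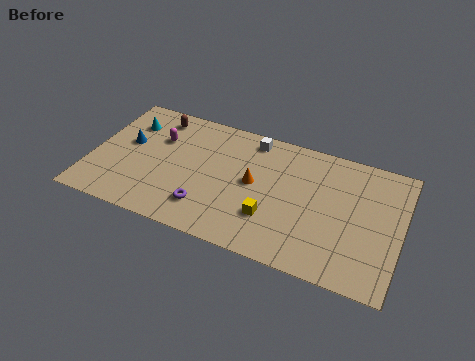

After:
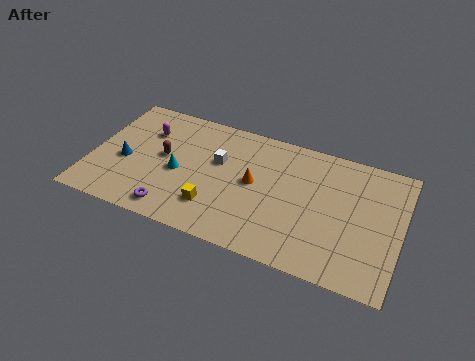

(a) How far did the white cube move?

2.7

From (8.3, 7.6) to (6.7, 5.4), the white cube covered √(1.6² + 2.2²) ≈ 2.7 units.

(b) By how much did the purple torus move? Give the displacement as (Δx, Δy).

(-1.7, -0.8)

The purple torus started near (6.4, 2.0) and ended near (4.7, 1.2).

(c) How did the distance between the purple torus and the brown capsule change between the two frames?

-2.7

Before: roughly 6.3 units apart; after: 3.6. That's 2.7 units closer together.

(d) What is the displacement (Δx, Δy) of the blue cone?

(0.0, -1.3)

The blue cone was at about (1.8, 5.0) and moved to about (1.8, 3.7).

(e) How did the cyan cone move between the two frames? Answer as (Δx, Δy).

(3.0, -2.6)

The cyan cone was at about (1.7, 6.5) and moved to about (4.7, 3.9).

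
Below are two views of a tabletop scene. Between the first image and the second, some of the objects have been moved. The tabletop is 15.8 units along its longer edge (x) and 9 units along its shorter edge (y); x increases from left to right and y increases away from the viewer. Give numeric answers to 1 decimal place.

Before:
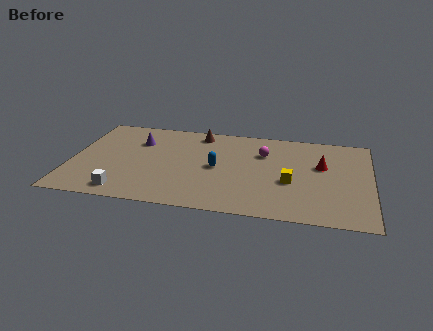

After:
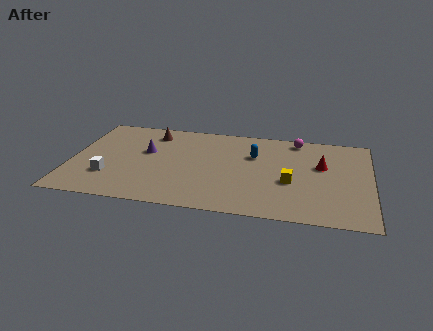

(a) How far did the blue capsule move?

2.5

The blue capsule was near (7.7, 4.4) before and (9.6, 6.0) after, so it travelled √(1.9² + 1.6²) ≈ 2.5 units.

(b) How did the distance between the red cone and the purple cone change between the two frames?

-0.5

The distance was about 9.8 in the first image and 9.3 in the second, so they moved 0.5 units closer together.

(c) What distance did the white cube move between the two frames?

1.7

The white cube was near (3.0, 1.2) before and (2.1, 2.6) after, so it travelled √(0.9² + 1.4²) ≈ 1.7 units.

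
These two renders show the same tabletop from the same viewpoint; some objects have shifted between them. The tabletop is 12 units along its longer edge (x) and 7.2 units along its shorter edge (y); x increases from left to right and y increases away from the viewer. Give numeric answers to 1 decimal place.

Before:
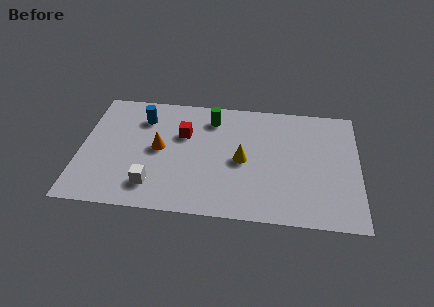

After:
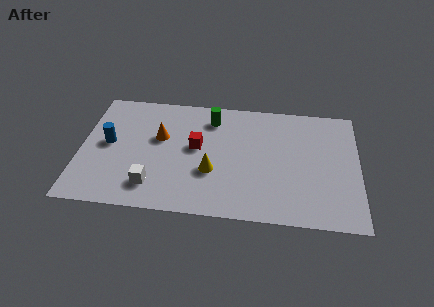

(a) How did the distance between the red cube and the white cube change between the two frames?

-0.3

The distance was about 3.4 in the first image and 3.1 in the second, so they moved 0.3 units closer together.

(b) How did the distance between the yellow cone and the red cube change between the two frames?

-1.3

They were about 2.9 units apart before and 1.6 after — 1.3 units closer together.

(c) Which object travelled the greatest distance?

the blue cylinder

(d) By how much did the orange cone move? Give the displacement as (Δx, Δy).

(0.0, 0.7)

The orange cone started near (3.4, 3.7) and ended near (3.4, 4.4).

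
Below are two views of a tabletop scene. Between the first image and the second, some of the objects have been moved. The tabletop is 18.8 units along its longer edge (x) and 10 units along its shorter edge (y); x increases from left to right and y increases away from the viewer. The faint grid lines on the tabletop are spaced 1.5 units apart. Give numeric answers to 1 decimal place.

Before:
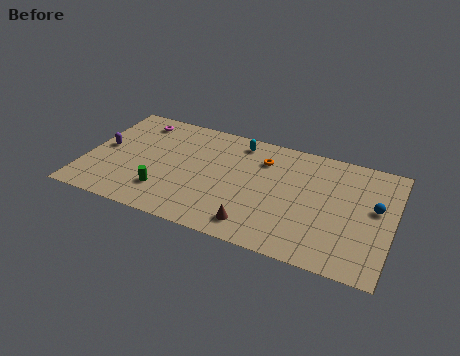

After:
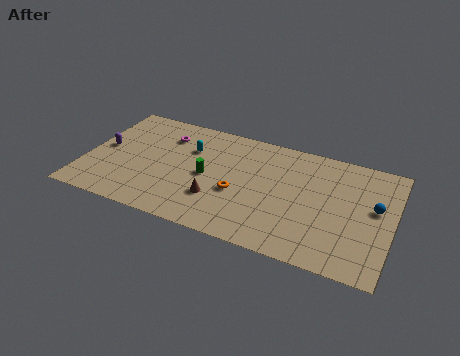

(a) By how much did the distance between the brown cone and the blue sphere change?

+1.8

Before: roughly 8.0 units apart; after: 9.8. That's 1.8 units further apart.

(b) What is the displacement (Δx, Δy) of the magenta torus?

(1.9, -0.8)

The magenta torus started near (2.7, 8.4) and ended near (4.6, 7.6).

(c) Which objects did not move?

the blue sphere and the purple capsule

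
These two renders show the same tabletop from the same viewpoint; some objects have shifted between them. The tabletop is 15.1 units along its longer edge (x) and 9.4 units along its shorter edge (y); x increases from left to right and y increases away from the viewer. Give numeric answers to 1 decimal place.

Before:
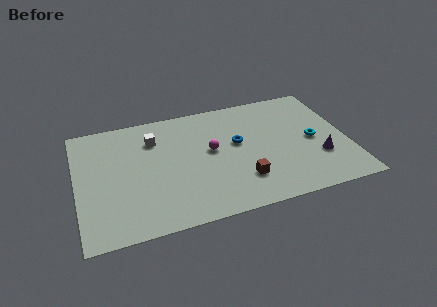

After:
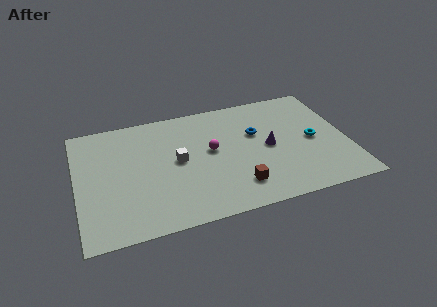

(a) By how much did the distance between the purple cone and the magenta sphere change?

-3.0

The distance was about 6.3 in the first image and 3.3 in the second, so they moved 3.0 units closer together.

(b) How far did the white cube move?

2.4

From (4.4, 7.0) to (5.6, 4.9), the white cube covered √(1.2² + 2.1²) ≈ 2.4 units.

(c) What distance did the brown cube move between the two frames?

0.5

From (9.0, 2.4) to (8.7, 2.0), the brown cube covered √(0.3² + 0.4²) ≈ 0.5 units.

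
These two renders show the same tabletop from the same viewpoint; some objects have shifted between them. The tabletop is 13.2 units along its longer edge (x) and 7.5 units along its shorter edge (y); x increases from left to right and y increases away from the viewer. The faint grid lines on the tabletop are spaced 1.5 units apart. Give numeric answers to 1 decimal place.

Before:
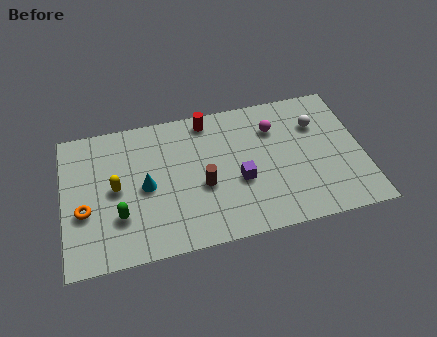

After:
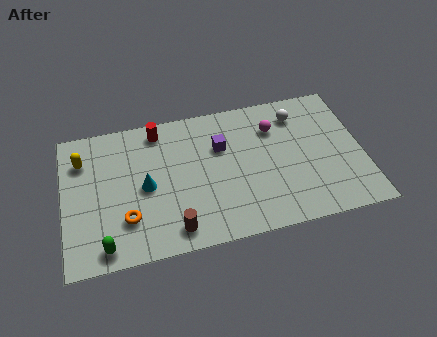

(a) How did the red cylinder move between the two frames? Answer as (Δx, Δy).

(-2.2, -0.1)

From the two frames, the red cylinder sits at roughly (6.5, 6.6) before and (4.3, 6.5) after.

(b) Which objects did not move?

the magenta sphere and the cyan cone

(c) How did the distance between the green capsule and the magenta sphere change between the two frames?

+1.3

They were about 7.7 units apart before and 9.0 after — 1.3 units further apart.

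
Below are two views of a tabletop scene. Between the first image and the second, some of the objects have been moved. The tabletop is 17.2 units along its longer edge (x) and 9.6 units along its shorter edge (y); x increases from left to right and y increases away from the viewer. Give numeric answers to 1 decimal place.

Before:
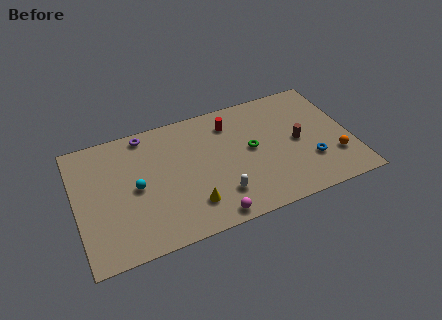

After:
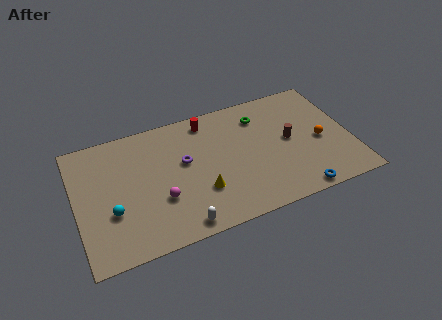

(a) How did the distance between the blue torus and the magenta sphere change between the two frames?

+1.9

The distance was about 6.8 in the first image and 8.7 in the second, so they moved 1.9 units further apart.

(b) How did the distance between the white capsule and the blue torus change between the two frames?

+1.5

They were about 5.8 units apart before and 7.3 after — 1.5 units further apart.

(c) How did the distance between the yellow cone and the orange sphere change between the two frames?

-1.3

They were about 9.1 units apart before and 7.8 after — 1.3 units closer together.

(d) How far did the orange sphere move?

1.7

The orange sphere moved from about (16.0, 2.7) to (15.3, 4.3), a distance of √(0.7² + 1.6²) ≈ 1.7.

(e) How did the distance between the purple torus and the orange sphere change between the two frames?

-4.2

Before: roughly 12.8 units apart; after: 8.6. That's 4.2 units closer together.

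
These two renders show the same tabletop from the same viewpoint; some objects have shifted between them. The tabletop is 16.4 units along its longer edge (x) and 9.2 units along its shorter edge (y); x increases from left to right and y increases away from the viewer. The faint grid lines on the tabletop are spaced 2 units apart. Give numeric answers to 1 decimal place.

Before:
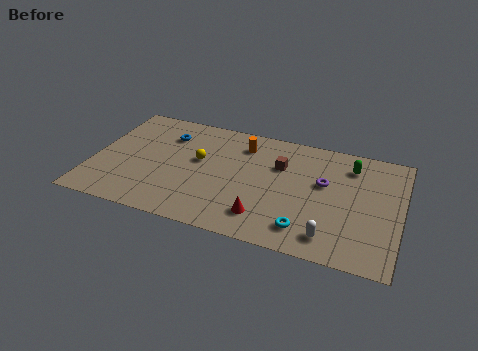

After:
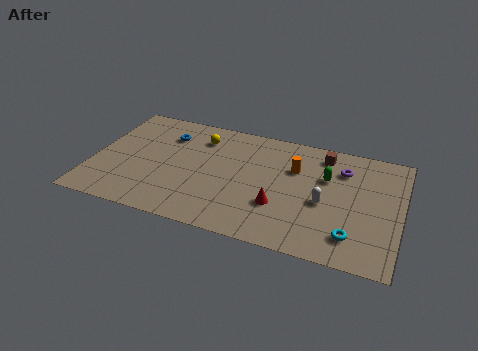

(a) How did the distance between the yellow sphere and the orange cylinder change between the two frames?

+2.3

The distance was about 3.0 in the first image and 5.3 in the second, so they moved 2.3 units further apart.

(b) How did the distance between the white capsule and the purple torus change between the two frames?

-1.0

They were about 4.0 units apart before and 3.0 after — 1.0 units closer together.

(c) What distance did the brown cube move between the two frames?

2.7

The brown cube moved from about (9.9, 6.2) to (12.1, 7.8), a distance of √(2.2² + 1.6²) ≈ 2.7.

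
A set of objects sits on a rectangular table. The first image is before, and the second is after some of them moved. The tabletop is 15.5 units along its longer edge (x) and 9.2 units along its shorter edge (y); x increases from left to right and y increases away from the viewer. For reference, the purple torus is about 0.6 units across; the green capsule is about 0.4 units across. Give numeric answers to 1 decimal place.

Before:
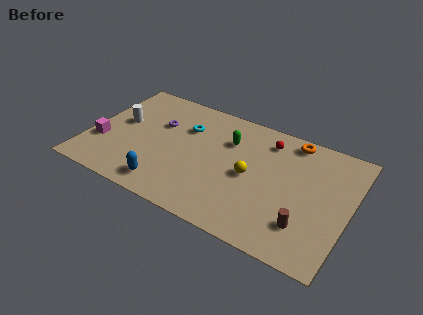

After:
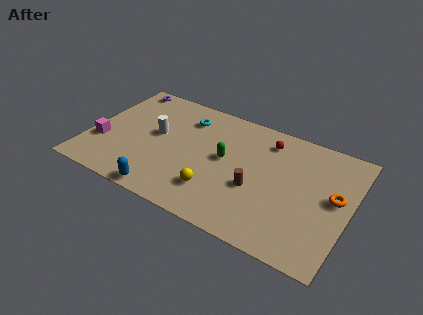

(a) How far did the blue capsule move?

0.6

The blue capsule moved from about (5.1, 1.4) to (5.1, 0.8), a distance of √(0.0² + 0.6²) ≈ 0.6.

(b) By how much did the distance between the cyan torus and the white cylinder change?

-1.4

The distance was about 4.0 in the first image and 2.6 in the second, so they moved 1.4 units closer together.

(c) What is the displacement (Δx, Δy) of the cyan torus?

(-0.1, 0.8)

From the two frames, the cyan torus sits at roughly (5.5, 6.4) before and (5.4, 7.2) after.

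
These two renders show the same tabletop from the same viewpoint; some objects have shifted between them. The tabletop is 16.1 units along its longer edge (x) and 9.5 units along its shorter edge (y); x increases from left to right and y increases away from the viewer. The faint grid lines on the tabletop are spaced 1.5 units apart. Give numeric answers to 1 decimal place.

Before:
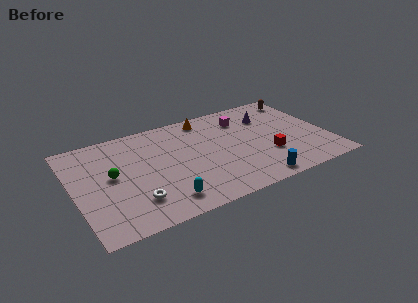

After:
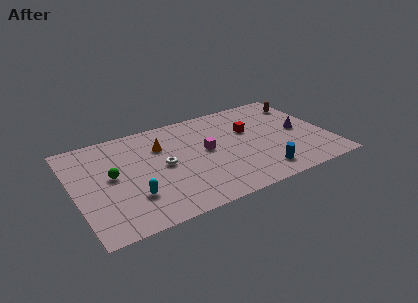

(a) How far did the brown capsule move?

0.6

From (15.1, 8.1) to (15.1, 7.5), the brown capsule covered √(0.0² + 0.6²) ≈ 0.6 units.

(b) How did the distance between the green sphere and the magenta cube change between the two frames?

-3.0

The distance was about 9.0 in the first image and 6.0 in the second, so they moved 3.0 units closer together.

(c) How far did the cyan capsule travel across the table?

2.1

From (5.2, 1.6) to (3.4, 2.7), the cyan capsule covered √(1.8² + 1.1²) ≈ 2.1 units.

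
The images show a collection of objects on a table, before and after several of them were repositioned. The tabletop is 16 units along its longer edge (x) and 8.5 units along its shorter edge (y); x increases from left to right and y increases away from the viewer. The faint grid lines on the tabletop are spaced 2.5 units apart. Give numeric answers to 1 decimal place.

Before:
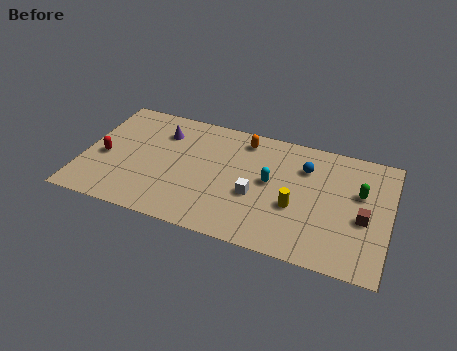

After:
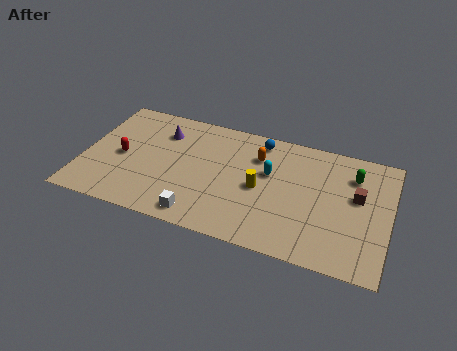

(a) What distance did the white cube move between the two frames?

3.5

The white cube moved from about (9.1, 3.4) to (6.4, 1.1), a distance of √(2.7² + 2.3²) ≈ 3.5.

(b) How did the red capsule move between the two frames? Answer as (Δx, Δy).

(0.9, 0.3)

From the two frames, the red capsule sits at roughly (1.1, 3.7) before and (2.0, 4.0) after.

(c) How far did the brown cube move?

1.5

The brown cube moved from about (14.7, 3.6) to (14.3, 5.0), a distance of √(0.4² + 1.4²) ≈ 1.5.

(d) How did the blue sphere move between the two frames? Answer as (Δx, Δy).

(-2.5, 1.2)

The blue sphere was at about (11.5, 6.2) and moved to about (9.0, 7.4).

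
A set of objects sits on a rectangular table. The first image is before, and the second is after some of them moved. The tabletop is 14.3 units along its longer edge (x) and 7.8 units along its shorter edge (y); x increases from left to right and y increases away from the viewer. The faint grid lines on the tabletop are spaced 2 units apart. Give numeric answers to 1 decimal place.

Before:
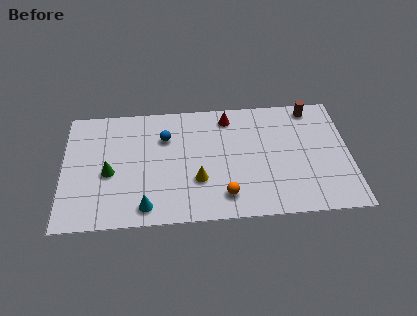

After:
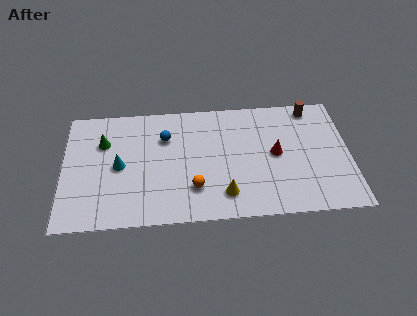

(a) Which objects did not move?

the blue sphere and the brown cylinder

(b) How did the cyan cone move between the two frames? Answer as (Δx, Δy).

(-1.3, 2.7)

The cyan cone started near (4.1, 1.1) and ended near (2.8, 3.8).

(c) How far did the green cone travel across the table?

2.0

The green cone moved from about (2.3, 3.4) to (2.0, 5.4), a distance of √(0.3² + 2.0²) ≈ 2.0.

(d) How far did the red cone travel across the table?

3.5

The red cone moved from about (8.3, 6.6) to (10.6, 4.0), a distance of √(2.3² + 2.6²) ≈ 3.5.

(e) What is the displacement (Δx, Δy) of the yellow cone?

(1.3, -1.0)

The yellow cone was at about (6.7, 2.6) and moved to about (8.0, 1.6).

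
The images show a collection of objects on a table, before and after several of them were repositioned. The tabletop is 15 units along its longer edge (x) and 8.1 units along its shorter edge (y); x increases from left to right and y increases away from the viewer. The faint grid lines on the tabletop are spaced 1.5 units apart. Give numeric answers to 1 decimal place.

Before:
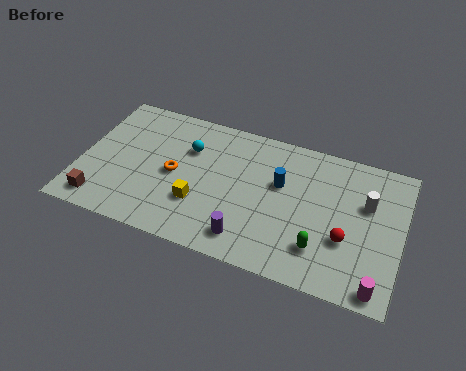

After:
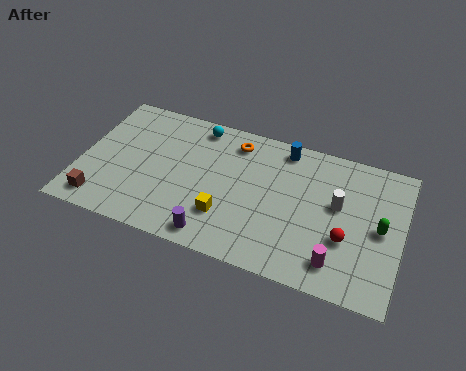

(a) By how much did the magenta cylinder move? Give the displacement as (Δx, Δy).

(-1.9, 0.7)

The magenta cylinder started near (14.1, 0.8) and ended near (12.2, 1.5).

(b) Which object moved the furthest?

the orange torus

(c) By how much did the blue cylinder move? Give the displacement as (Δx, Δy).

(0.0, 2.1)

The blue cylinder was at about (9.3, 5.0) and moved to about (9.3, 7.1).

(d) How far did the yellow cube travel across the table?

1.3

The yellow cube was near (5.7, 2.6) before and (7.0, 2.3) after, so it travelled √(1.3² + 0.3²) ≈ 1.3 units.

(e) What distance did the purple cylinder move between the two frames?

1.6

The purple cylinder was near (8.1, 1.4) before and (6.6, 1.0) after, so it travelled √(1.5² + 0.4²) ≈ 1.6 units.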